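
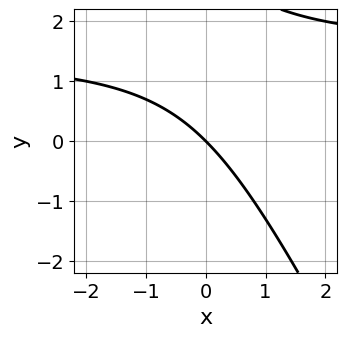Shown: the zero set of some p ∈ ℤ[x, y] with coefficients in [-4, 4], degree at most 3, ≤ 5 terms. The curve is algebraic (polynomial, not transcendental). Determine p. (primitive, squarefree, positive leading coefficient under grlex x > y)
deg p = 2.
From the visible intercepts: it crosses the x-axis at the gridline x = 0; it meets the y-axis at y = 0 (among the integer gridlines).
Fitting integer coefficients to these (and the overall shape) gives p.

2*x*y + y^2 - 3*x - 3*y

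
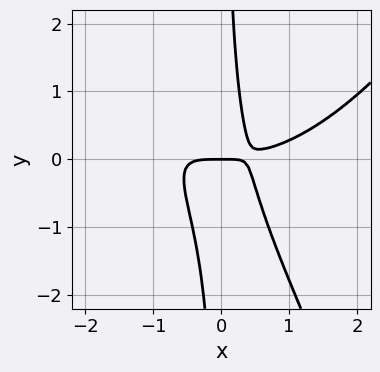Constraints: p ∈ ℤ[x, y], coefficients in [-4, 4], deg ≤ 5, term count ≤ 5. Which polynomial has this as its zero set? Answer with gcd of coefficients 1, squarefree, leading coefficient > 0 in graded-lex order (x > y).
x^4 - 3*x^2*y - 2*x*y^2 - x*y + y

First, the degree is 4 — the shape is more complex than any degree-3 curve.
Then, observable constraints: it meets the y-axis at y = 0 (among the integer gridlines); it meets the x-axis at x = 0 (among the integer gridlines).
Finally, together with the visible shape, these determine p as stated.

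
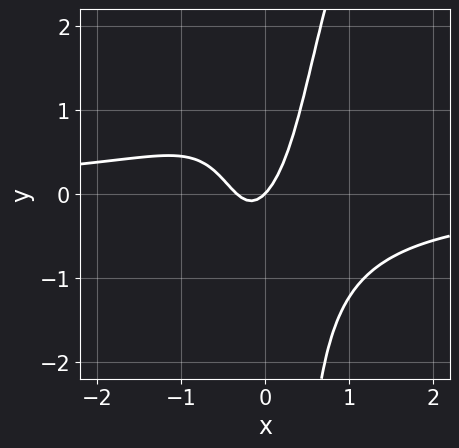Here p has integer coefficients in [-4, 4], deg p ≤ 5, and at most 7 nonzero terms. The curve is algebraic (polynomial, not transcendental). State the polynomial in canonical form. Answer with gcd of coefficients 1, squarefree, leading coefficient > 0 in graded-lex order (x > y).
3*x^3*y - x^2*y^2 + 3*x^2 + x - y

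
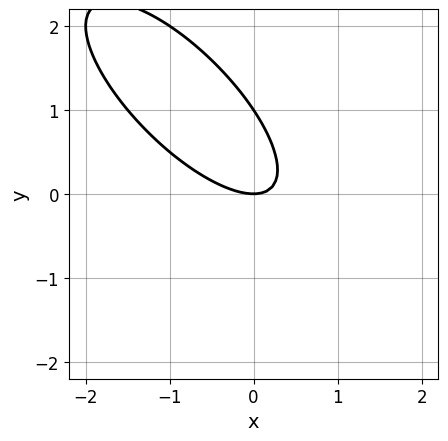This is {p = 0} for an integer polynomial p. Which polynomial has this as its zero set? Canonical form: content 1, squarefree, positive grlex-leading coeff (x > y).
2*x^2 + 3*x*y + 2*y^2 - 2*y

The degree is 2 — a generic line meets the curve in up to 2 points.
From the visible intercepts: the y-axis gridline crossings are at y ∈ {0, 1}; it meets the x-axis at x = 0 (among the integer gridlines).
Fitting integer coefficients to these (and the overall shape) gives p.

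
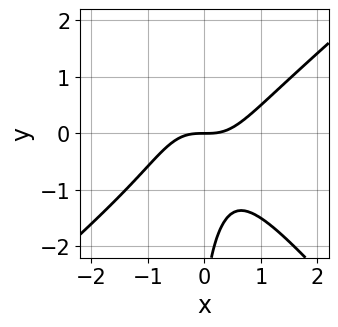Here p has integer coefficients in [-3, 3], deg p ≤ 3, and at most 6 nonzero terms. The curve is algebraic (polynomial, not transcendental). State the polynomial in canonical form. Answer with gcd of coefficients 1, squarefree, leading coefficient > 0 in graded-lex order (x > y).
3*x^3 - x^2*y - 3*x*y^2 - y^2 - 3*y

1. Degree: the shape is more complex than any degree-2 curve, so deg p = 3.
2. Against the integer gridlines: one y-axis crossing is at y = 0; one x-axis crossing is at x = 0.
3. Solving for integer coefficients yields p as stated.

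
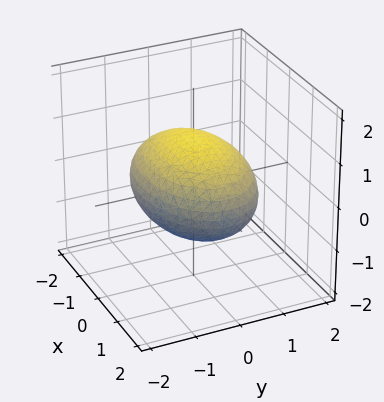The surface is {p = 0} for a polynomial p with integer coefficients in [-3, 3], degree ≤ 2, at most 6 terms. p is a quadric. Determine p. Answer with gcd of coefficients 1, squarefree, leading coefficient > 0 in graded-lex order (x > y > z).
x^2 + 2*y^2 + 3*z^2 - 3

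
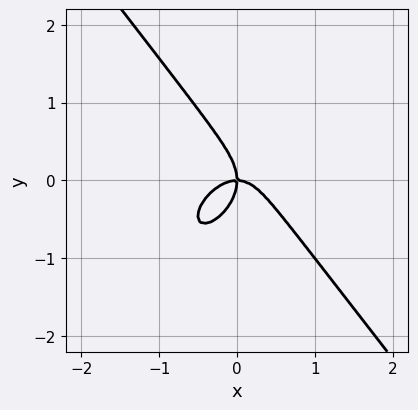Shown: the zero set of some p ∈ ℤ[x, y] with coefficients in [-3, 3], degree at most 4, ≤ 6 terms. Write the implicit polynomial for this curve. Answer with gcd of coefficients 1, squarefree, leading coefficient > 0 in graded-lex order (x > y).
3*x^3 - x^2*y + 2*y^3 + 2*x*y

(a) The degree is 3 — a generic line meets the curve in up to 3 points.
(b) From the axis intercepts and sections: it meets the y-axis at y = 0 (among the integer gridlines); it meets the x-axis at x = 0 (among the integer gridlines).
(c) Fitting integer coefficients to these (and the overall shape) gives p.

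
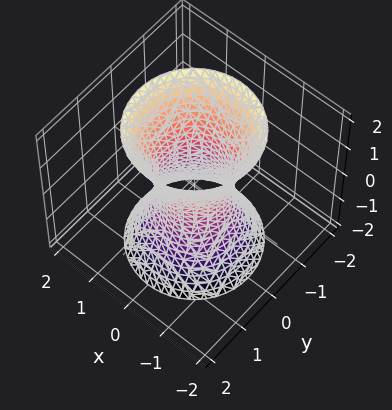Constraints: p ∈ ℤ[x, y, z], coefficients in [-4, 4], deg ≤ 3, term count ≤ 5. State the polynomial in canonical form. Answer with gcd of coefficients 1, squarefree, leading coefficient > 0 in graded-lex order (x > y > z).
3*x^2 + 3*y^2 - z^2 - 2

Degree: the shape is more complex than any degree-1 surface, so deg p = 2.
Symmetry: every cross-section ⟂ z is a circle, so x, y appear only via x² + y².
Reading off the gridlines: a circular section at z = -2 has radius between 1 and 2; the surface avoids every integer z-axis point in the box.
Solving for integer coefficients yields p as stated.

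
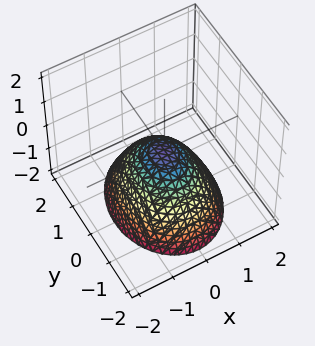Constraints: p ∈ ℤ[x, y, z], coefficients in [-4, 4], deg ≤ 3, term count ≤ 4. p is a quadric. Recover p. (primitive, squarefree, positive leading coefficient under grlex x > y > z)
(a) deg p = 2. A single bowl opening along one axis; a quadric.
(b) Symmetries: it's symmetric under y → −y, forcing even powers of y; it's symmetric under x → −x, forcing even powers of x.
(c) From the axis intercepts and sections: it meets the y-axis at y = 0 (among the integer gridlines); one x-axis crossing is at x = 0; one z-axis crossing is at z = 0.
(d) Putting this together gives p.

3*x^2 + 2*y^2 + 3*z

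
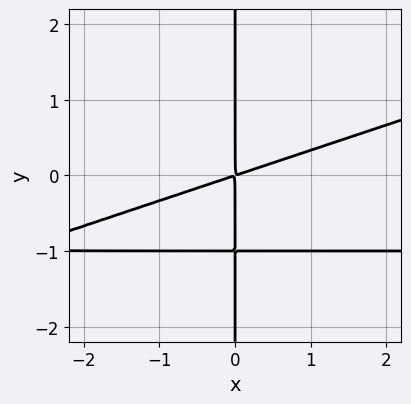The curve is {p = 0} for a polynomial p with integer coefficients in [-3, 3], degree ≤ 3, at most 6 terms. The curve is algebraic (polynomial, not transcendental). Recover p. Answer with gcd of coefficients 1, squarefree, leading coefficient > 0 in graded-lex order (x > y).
x^2*y - 3*x*y^2 + x^2 - 3*x*y

1. The degree is 3 — a generic line meets the curve in up to 3 points.
2. Checking where it meets the axes: the visible y-axis segment lies entirely on the curve.
3. These observations pin down the coefficients.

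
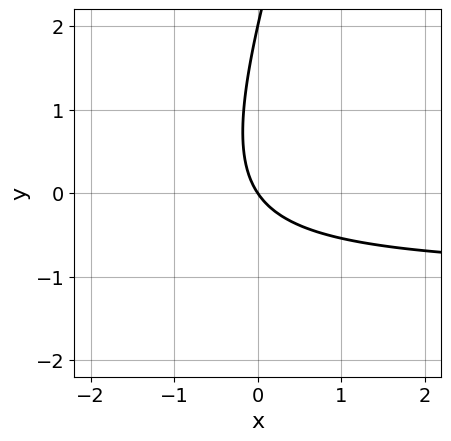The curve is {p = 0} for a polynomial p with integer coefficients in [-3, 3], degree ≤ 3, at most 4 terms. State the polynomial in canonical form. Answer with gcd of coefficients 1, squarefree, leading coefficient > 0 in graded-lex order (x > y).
3*x*y - y^2 + 3*x + 2*y

deg p = 2.
Checking where it meets the axes: among the integer gridlines, it crosses the y-axis at y ∈ {0, 2}; one x-axis crossing is at x = 0.
These observations pin down the coefficients.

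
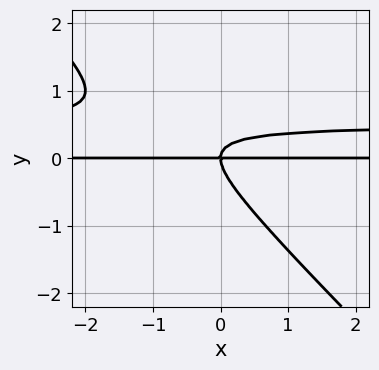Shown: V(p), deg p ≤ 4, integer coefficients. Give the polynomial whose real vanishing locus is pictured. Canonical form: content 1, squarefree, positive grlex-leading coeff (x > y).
2*x*y^2 + 2*y^3 - x*y

The degree is 3 — no degree-2 curve has this shape.
From the axis intercepts and sections: the visible x-axis segment lies entirely on the curve; it crosses the y-axis at the gridline y = 0.
These observations pin down the coefficients.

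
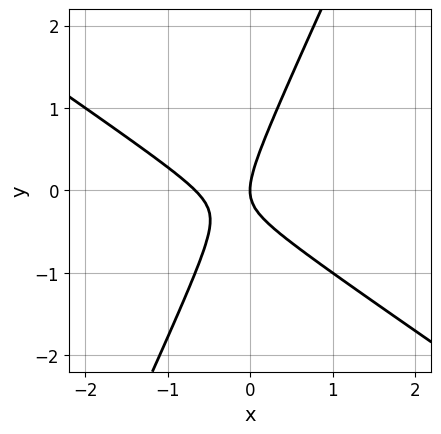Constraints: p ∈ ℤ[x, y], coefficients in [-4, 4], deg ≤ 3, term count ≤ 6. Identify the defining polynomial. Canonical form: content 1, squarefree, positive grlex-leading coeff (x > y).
3*x^2 + 3*x*y - 2*y^2 + 2*x

1. The degree is 2 — no degree-1 curve has this shape.
2. Observable constraints: one x-axis crossing is at x = 0; it crosses the y-axis at the gridline y = 0.
3. Assembling these constraints gives the stated polynomial.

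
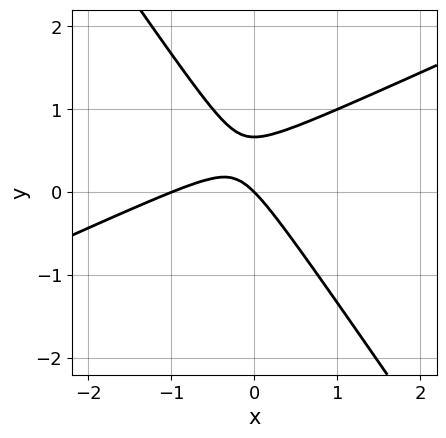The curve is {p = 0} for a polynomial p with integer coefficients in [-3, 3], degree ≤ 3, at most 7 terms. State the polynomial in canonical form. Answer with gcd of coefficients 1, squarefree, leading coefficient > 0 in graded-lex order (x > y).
2*x^2 - 3*x*y - 3*y^2 + 2*x + 2*y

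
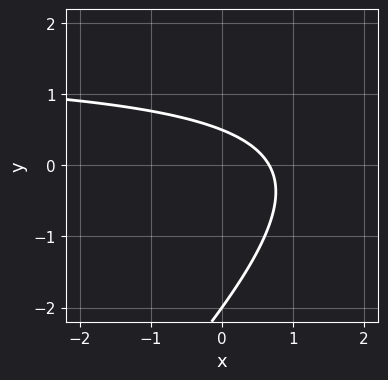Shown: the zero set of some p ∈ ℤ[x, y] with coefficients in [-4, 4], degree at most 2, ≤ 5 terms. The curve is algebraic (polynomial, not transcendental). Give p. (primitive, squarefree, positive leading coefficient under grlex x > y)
2*x*y - 2*y^2 - 3*x - 3*y + 2

(a) Degree: a generic line meets the curve in up to 2 points, so deg p = 2.
(b) Checking where it meets the axes: it meets the y-axis at y = -2 (among the integer gridlines).
(c) Together with the visible shape, these determine p as stated.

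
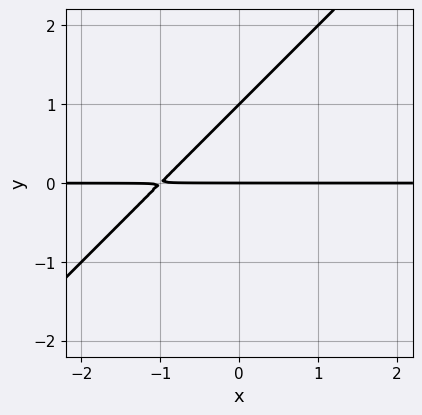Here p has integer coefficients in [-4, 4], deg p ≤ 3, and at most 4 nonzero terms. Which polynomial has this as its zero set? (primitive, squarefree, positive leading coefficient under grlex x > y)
(a) Degree: the shape is more complex than any degree-1 curve, so deg p = 2.
(b) Observable constraints: every point of the x-axis in the box is on the curve; the y-axis gridline crossings are at y ∈ {0, 1}.
(c) Assembling these constraints gives the stated polynomial.

x*y - y^2 + y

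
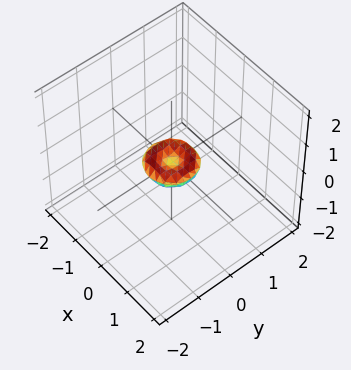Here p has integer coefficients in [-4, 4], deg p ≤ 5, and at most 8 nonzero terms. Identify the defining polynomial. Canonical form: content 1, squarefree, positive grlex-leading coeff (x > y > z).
deg p = 4. No degree-3 surface has this shape.
Symmetries: the z-axis is an axis of rotation, so x and y enter only as x² + y².
Against the integer gridlines: it crosses the x-axis at the gridline x = 0; it meets the y-axis at y = 0 (among the integer gridlines); a circular section at z = 0 has radius between 0 and 1; it meets the z-axis at z = 0 (among the integer gridlines).
Together with the visible shape, these determine p as stated.

2*x^4 + 4*x^2*y^2 + 2*y^4 - x^2 - y^2 + 3*z^2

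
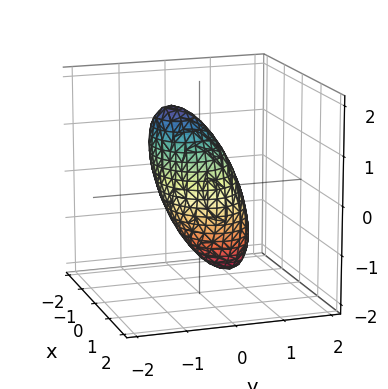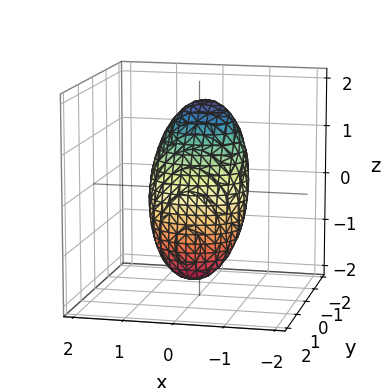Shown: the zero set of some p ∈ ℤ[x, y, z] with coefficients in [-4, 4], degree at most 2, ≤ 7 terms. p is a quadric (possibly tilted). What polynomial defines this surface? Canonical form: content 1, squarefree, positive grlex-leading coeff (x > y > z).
(a) deg p = 2. A generic line meets the surface in up to 2 points.
(b) Reading off the gridlines: among the integer gridlines, it crosses the x-axis at x ∈ {-1, 1}.
(c) Solving for integer coefficients yields p as stated.

2*x^2 + 3*y^2 + 2*y*z + z^2 - 2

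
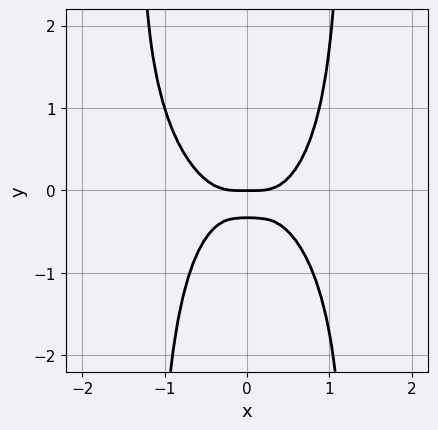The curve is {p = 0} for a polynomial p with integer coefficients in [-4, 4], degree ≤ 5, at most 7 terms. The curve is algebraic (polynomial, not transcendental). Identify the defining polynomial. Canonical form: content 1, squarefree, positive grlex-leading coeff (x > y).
1. Degree: a generic line meets the curve in up to 4 points, so deg p = 4.
2. Against the integer gridlines: it meets the x-axis at x = 0 (among the integer gridlines); it meets the y-axis at y = 0 (among the integer gridlines).
3. These observations pin down the coefficients.

3*x^4 + x^3*y + 2*x^2*y^2 - 3*y^2 - y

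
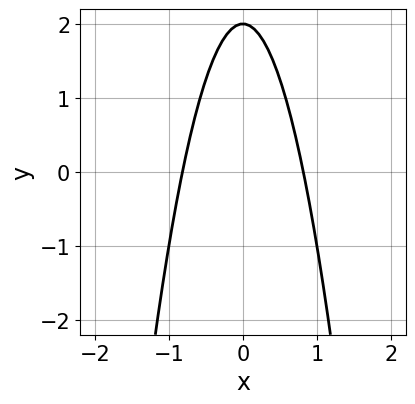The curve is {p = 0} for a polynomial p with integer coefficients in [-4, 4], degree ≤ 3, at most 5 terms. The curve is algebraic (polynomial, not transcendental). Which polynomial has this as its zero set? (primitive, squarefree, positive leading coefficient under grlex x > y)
1. The degree is 2 — no degree-1 curve has this shape.
2. Symmetries: the x ↦ −x reflection is a symmetry, so x appears only in even powers.
3. Observable constraints: it crosses the y-axis at the gridline y = 2.
4. Putting this together gives p.

3*x^2 + y - 2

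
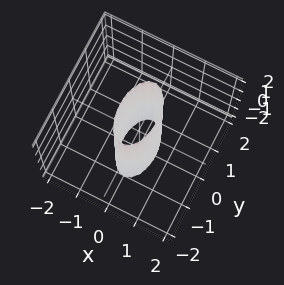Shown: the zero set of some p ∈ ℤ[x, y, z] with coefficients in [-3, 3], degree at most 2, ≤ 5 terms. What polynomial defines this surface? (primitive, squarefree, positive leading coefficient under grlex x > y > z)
3*x^2 + y^2 - 1

First, the degree is 2 — constant cross-section along one axis; a quadric.
Then, symmetries: it's symmetric under x → −x, forcing even powers of x; it's symmetric under y → −y, forcing even powers of y; the z ↦ −z reflection is a symmetry, so z appears only in even powers.
Then, checking where it meets the axes: no z-intercept at any integer in the box; the y-axis gridline crossings are at y ∈ {-1, 1}.
Finally, putting this together gives p.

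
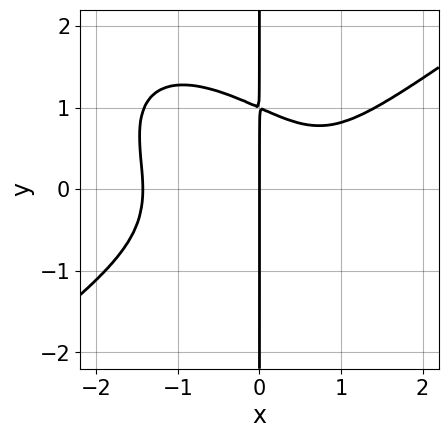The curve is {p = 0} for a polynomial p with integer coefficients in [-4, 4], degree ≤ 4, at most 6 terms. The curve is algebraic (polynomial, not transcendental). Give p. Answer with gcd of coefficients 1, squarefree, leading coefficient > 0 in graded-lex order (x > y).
2*x^4 - 2*x^2*y^2 - 3*x*y^3 - 2*x^2 + 3*x

deg p = 4. The shape is more complex than any degree-3 curve.
From the axis intercepts and sections: it meets the x-axis at x = 0 (among the integer gridlines); the visible y-axis segment lies entirely on the curve.
Solving for integer coefficients yields p as stated.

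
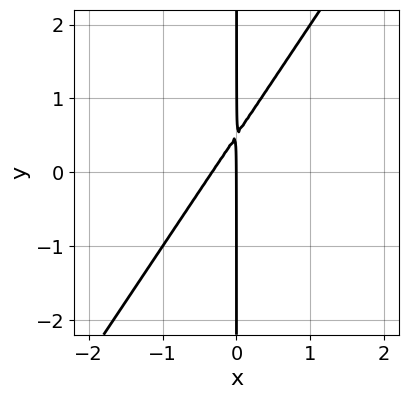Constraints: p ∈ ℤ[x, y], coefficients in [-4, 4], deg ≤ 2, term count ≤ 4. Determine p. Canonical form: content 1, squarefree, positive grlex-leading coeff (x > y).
(a) Degree: no degree-1 curve has this shape, so deg p = 2.
(b) Reading off the gridlines: one x-axis crossing is at x = 0; every point of the y-axis in the box is on the curve.
(c) Putting this together gives p.

3*x^2 - 2*x*y + x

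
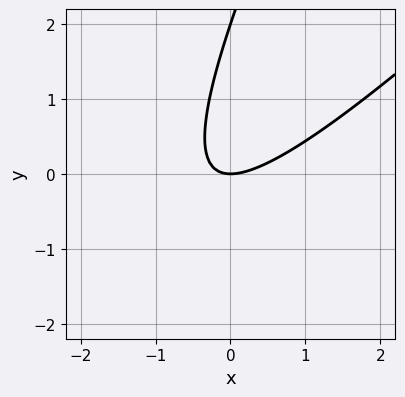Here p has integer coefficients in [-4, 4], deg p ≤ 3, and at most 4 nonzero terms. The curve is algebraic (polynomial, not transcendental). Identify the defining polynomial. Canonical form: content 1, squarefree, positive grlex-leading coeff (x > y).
2*x^2 - 3*x*y + y^2 - 2*y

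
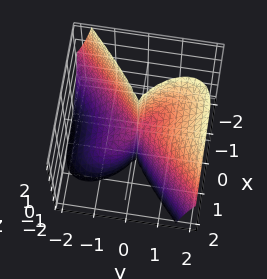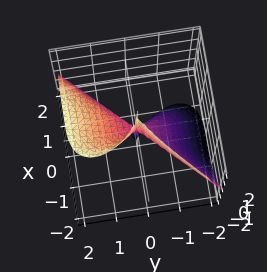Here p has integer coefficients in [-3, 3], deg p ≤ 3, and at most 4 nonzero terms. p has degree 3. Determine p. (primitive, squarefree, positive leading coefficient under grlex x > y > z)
x^3 - y^3 + y^2*z

(a) The degree is 3 — the shape is more complex than any degree-2 surface.
(b) From the axis intercepts and sections: every point of the z-axis in the box is on the surface; it crosses the x-axis at the gridline x = 0; it crosses the y-axis at the gridline y = 0.
(c) Together with the visible shape, these determine p as stated.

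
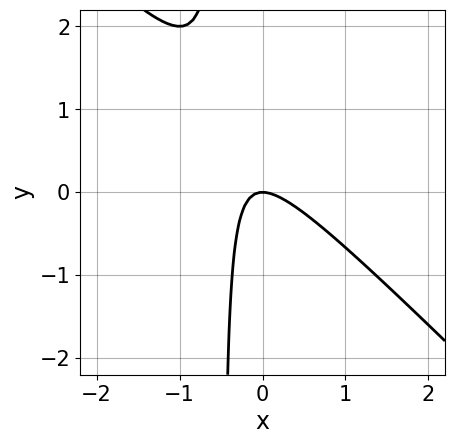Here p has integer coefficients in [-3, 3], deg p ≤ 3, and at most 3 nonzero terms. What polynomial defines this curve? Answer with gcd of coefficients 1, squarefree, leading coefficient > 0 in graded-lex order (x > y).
2*x^2 + 2*x*y + y

1. The degree is 2 — no degree-1 curve has this shape.
2. From the visible intercepts: one y-axis crossing is at y = 0; it meets the x-axis at x = 0 (among the integer gridlines).
3. Assembling these constraints gives the stated polynomial.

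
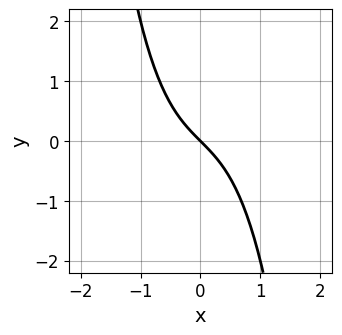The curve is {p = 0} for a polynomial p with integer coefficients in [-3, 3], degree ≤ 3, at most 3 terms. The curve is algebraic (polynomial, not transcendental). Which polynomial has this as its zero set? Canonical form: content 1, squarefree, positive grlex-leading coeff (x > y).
1. deg p = 3.
2. From the axis intercepts and sections: one y-axis crossing is at y = 0; it meets the x-axis at x = 0 (among the integer gridlines).
3. The integer polynomial consistent with all of this is the stated p.

x^3 + x + y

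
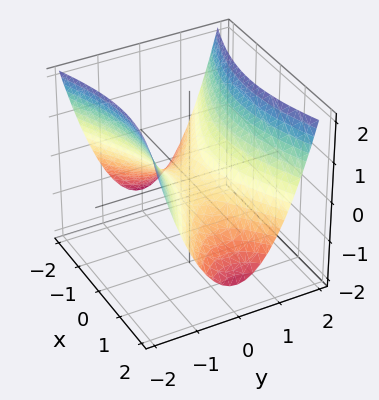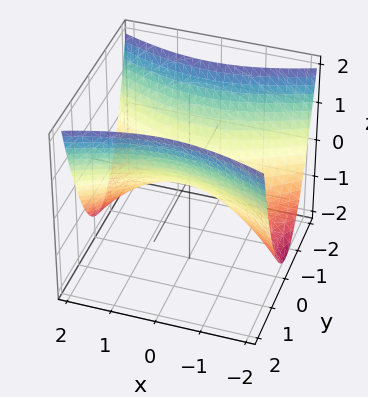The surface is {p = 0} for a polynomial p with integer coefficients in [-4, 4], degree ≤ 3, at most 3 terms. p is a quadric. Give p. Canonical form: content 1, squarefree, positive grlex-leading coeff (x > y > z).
x^2 - 3*y^2 + 3*z

Degree: a hyperbolic paraboloid; a quadric, so deg p = 2.
Symmetries: it's symmetric under x → −x, forcing even powers of x; the y ↦ −y reflection is a symmetry, so y appears only in even powers.
Against the integer gridlines: one y-axis crossing is at y = 0; it meets the z-axis at z = 0 (among the integer gridlines); it crosses the x-axis at the gridline x = 0.
These observations pin down the coefficients.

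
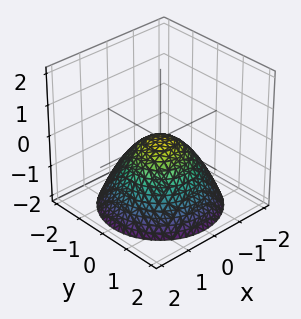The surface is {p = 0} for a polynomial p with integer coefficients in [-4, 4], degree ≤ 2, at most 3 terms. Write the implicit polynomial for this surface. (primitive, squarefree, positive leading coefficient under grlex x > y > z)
1. Degree: a paraboloid; a quadric, so deg p = 2.
2. Symmetries: the surface is invariant under rotation about z: p = q(x² + y², z).
3. Observable constraints: it meets the z-axis at z = 0 (among the integer gridlines); it crosses the y-axis at the gridline y = 0; it crosses the x-axis at the gridline x = 0.
4. Putting this together gives p.

2*x^2 + 2*y^2 + 3*z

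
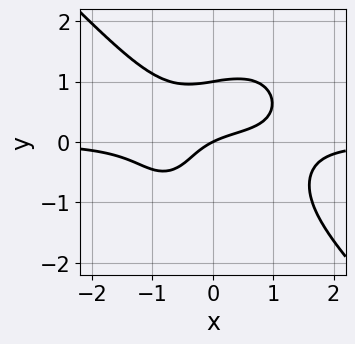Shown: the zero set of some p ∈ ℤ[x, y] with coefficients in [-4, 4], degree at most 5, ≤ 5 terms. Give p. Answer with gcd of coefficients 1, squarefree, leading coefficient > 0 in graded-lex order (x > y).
2*x^3*y + 2*y^4 - 2*x*y + x - 2*y

(a) The degree is 4 — no degree-3 curve has this shape.
(b) From the axis intercepts and sections: among the integer gridlines, it crosses the y-axis at y ∈ {0, 1}; one x-axis crossing is at x = 0.
(c) Solving for integer coefficients yields p as stated.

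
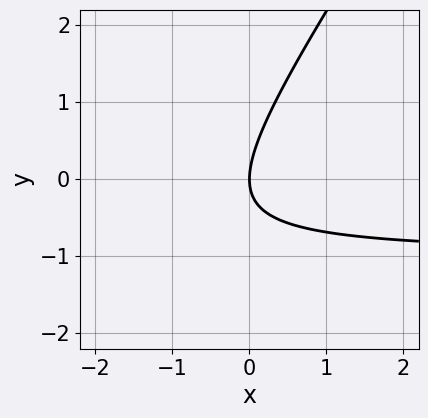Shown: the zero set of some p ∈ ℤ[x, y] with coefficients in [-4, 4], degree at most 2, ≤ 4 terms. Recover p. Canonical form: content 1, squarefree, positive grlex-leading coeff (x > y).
3*x*y - 2*y^2 + 3*x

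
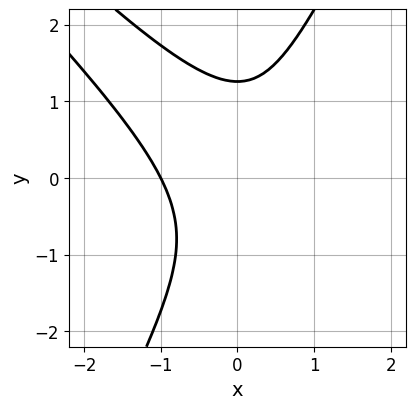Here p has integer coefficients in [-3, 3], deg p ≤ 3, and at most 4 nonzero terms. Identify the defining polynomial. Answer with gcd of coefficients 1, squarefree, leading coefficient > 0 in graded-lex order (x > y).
(a) The degree is 3 — the shape is more complex than any degree-2 curve.
(b) Against the integer gridlines: it crosses the x-axis at the gridline x = -1.
(c) These observations pin down the coefficients.

2*x^3 + 3*x^2*y - y^3 + 2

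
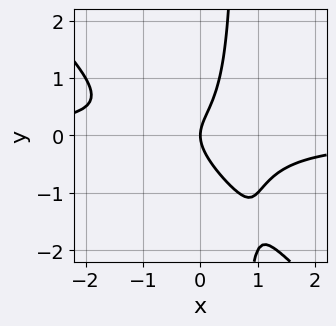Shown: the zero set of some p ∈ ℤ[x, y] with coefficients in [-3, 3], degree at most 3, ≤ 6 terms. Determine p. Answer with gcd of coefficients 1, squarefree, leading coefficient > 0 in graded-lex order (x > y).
(a) Degree: the shape is more complex than any degree-2 curve, so deg p = 3.
(b) From the axis intercepts and sections: one x-axis crossing is at x = 0; one y-axis crossing is at y = 0.
(c) Putting this together gives p.

3*x^2*y + 3*x*y^2 - 2*y^2 + 2*x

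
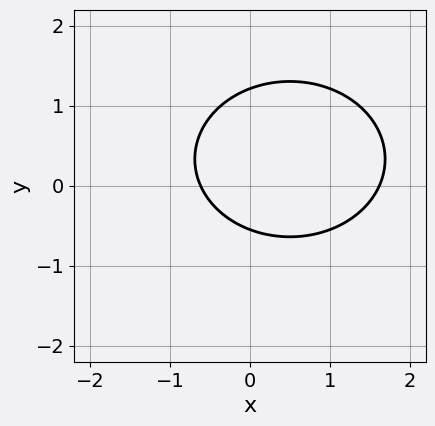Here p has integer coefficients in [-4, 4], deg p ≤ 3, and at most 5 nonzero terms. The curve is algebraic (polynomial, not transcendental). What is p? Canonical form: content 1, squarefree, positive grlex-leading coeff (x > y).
(a) The degree is 2 — no degree-1 curve has this shape.
(b) The integer polynomial consistent with all of this is the stated p.

2*x^2 + 3*y^2 - 2*x - 2*y - 2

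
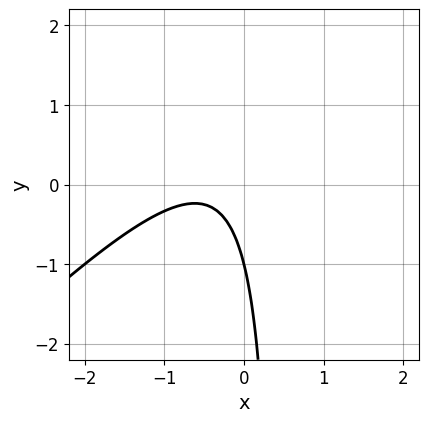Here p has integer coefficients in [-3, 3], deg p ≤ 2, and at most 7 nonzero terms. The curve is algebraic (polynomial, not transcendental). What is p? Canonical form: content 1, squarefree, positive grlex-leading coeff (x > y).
Degree: the shape is more complex than any degree-1 curve, so deg p = 2.
From the axis intercepts and sections: one y-axis crossing is at y = -1; no x-intercept at any integer in the box.
Fitting integer coefficients to these (and the overall shape) gives p.

2*x^2 - 2*x*y + 2*x + y + 1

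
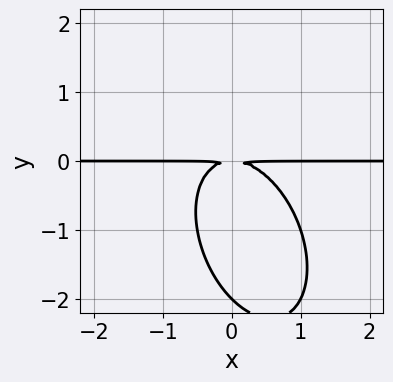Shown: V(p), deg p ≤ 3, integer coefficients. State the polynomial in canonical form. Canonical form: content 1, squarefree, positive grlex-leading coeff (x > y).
2*x^2*y + x*y^2 + y^3 + 2*y^2

(a) The degree is 3 — a generic line meets the curve in up to 3 points.
(b) Checking where it meets the axes: the visible x-axis segment lies entirely on the curve; one y-axis crossing is at y = -2.
(c) Solving for integer coefficients yields p as stated.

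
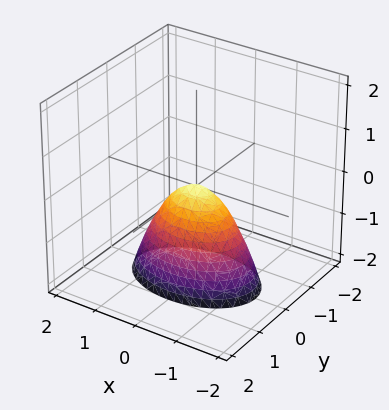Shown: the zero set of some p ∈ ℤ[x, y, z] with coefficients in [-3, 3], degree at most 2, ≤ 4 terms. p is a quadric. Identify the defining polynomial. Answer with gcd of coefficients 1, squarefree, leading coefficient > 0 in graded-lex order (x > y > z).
(a) Degree: a paraboloid; a quadric, so deg p = 2.
(b) Symmetries: the y ↦ −y reflection is a symmetry, so y appears only in even powers; the x ↦ −x reflection is a symmetry, so x appears only in even powers.
(c) From the axis intercepts and sections: one x-axis crossing is at x = 0; it meets the y-axis at y = 0 (among the integer gridlines); it crosses the z-axis at the gridline z = 0.
(d) These observations pin down the coefficients.

x^2 + 2*y^2 + z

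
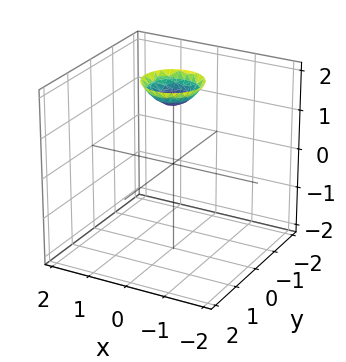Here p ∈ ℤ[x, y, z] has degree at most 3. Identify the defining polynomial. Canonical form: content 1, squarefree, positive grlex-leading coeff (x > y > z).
1. deg p = 2. A generic line meets the surface in up to 2 points.
2. By symmetry, the surface is invariant under rotation about z: p = q(x² + y², z).
3. From the axis intercepts and sections: it misses every integer gridline on the x-axis; no y-intercept at any integer in the box; a circular section at z = 2 has radius between 0 and 1.
4. Assembling these constraints gives the stated polynomial.

2*x^2 + 2*y^2 - 2*z + 3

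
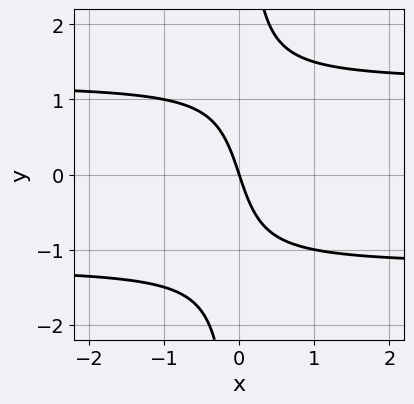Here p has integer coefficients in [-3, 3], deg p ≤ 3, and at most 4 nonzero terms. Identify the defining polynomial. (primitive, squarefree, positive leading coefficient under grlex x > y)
2*x*y^2 - 3*x - y

First, degree: the shape is more complex than any degree-2 curve, so deg p = 3.
Next, observable constraints: one x-axis crossing is at x = 0; one y-axis crossing is at y = 0.
Finally, these observations pin down the coefficients.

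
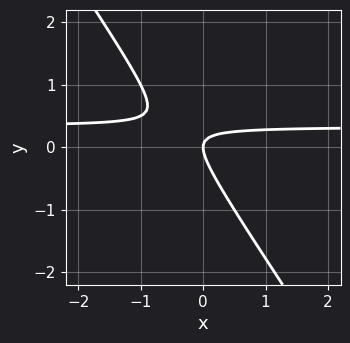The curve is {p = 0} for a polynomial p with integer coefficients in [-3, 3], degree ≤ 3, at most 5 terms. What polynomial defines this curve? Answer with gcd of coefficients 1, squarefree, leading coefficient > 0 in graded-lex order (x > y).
3*x*y + 2*y^2 - x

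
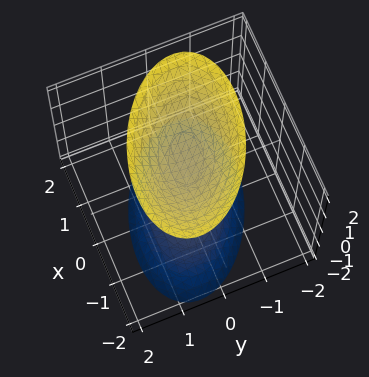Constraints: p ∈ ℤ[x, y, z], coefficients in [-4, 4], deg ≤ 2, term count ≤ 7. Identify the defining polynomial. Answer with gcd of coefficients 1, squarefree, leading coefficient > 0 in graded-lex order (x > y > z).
x^2 + x*y + 2*y^2 - z^2 + 1

1. I count 2 distinct pieces. Treating them together as one polynomial.
2. Degree: a generic line meets the surface in up to 2 points, so deg p = 2.
3. Reading off the gridlines: it misses every integer gridline on the x-axis; no y-intercept at any integer in the box; the z-axis gridline crossings are at z ∈ {-1, 1}.
4. These observations pin down the coefficients.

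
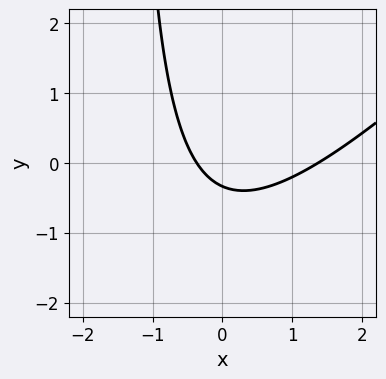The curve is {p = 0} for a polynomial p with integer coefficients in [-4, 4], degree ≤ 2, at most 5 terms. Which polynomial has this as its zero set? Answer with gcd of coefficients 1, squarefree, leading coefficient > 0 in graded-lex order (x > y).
(a) The degree is 2 — the shape is more complex than any degree-1 curve.
(b) Solving for integer coefficients yields p as stated.

2*x^2 - 2*x*y - 2*x - 3*y - 1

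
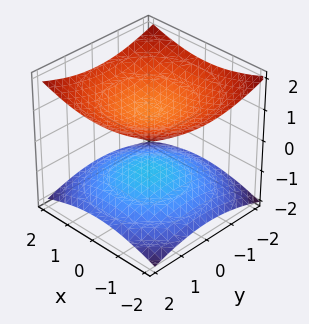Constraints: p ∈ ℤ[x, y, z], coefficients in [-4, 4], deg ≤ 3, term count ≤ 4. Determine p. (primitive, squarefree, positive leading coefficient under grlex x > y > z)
(a) The picture has 2 separate pieces. They look like related sheets of one shape, so recover p as a whole.
(b) Degree: two sheets facing apart; a quadric, so deg p = 2.
(c) Symmetries: the z ↦ −z reflection is a symmetry, so z appears only in even powers; every cross-section ⟂ z is a circle, so x, y appear only via x² + y².
(d) From the axis intercepts and sections: among the integer gridlines, it crosses the z-axis at z ∈ {-1, 1}; it misses every integer gridline on the x-axis; no y-intercept at any integer in the box.
(e) Matching integer coefficients to the picture gives p.

x^2 + y^2 - 3*z^2 + 3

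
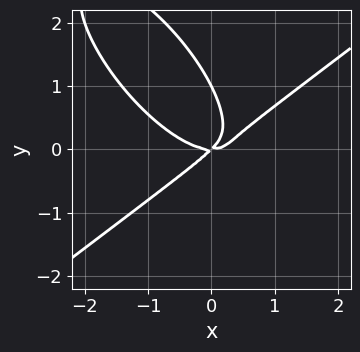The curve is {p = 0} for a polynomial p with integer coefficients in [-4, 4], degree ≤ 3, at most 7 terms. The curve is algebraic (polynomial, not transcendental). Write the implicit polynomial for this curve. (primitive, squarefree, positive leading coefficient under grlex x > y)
deg p = 3.
Against the integer gridlines: it crosses the x-axis at the gridline x = 0; the y-axis gridline crossings are at y ∈ {0, 1}.
Assembling these constraints gives the stated polynomial.

x^3 - x*y^2 - y^3 - x*y + y^2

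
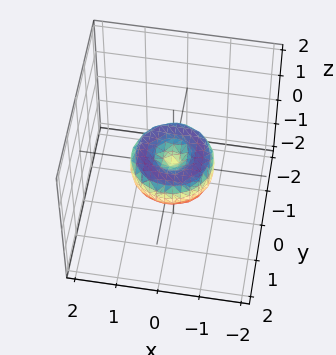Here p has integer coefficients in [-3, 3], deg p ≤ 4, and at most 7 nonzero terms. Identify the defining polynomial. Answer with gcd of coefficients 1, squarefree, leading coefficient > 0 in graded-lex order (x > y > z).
(a) deg p = 4. No degree-3 surface has this shape.
(b) Symmetries: the surface is invariant under rotation about z: p = q(x² + y², z).
(c) Reading off the gridlines: the x-axis gridline crossings are at x ∈ {-1, 0, 1}; among the integer gridlines, it crosses the y-axis at y ∈ {-1, 0, 1}; a circular section at z = 0 has radius exactly 1.
(d) Fitting integer coefficients to these (and the overall shape) gives p.

x^4 + 2*x^2*y^2 + y^4 - x^2 - y^2 + z^2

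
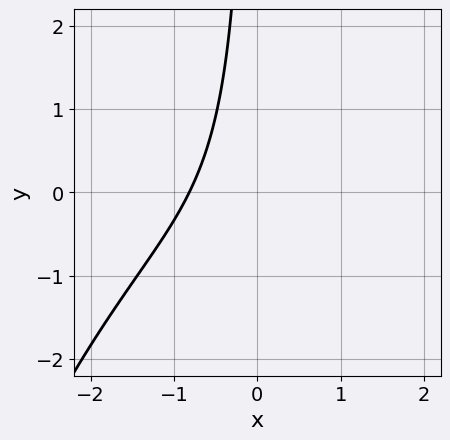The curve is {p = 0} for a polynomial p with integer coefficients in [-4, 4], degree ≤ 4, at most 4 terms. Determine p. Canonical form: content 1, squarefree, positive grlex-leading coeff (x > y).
x^3 + 3*x*y + 3*x + 3

First, deg p = 3.
Then, checking where it meets the axes: no y-intercept at any integer in the box.
Finally, the integer polynomial consistent with all of this is the stated p.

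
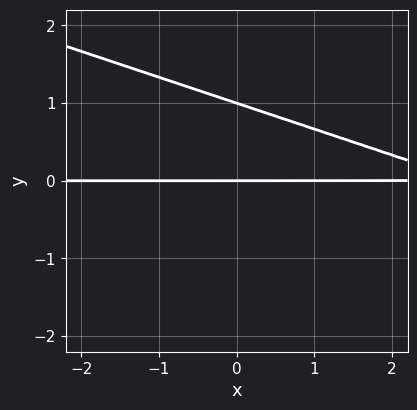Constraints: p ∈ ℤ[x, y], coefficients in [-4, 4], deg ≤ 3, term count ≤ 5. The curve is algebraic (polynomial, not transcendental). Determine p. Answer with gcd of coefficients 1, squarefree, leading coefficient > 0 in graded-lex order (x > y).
x*y + 3*y^2 - 3*y

1. The degree is 2 — no degree-1 curve has this shape.
2. Checking where it meets the axes: the visible x-axis segment lies entirely on the curve; among the integer gridlines, it crosses the y-axis at y ∈ {0, 1}.
3. Assembling these constraints gives the stated polynomial.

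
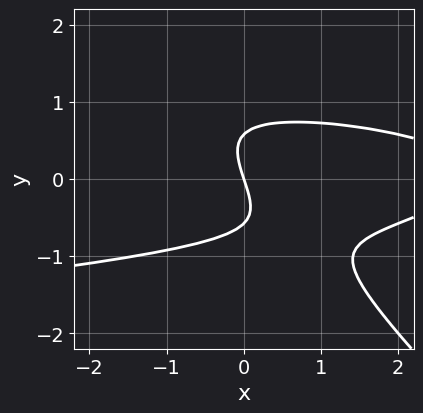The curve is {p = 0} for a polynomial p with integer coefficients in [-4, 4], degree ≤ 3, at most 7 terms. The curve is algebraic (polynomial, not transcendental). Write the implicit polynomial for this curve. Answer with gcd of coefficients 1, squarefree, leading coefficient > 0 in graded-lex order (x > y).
1. The degree is 3 — no degree-2 curve has this shape.
2. Against the integer gridlines: it meets the y-axis at y = 0 (among the integer gridlines); one x-axis crossing is at x = 0.
3. Together with the visible shape, these determine p as stated.

3*x*y^2 + 3*y^3 + x^2 - 3*x - y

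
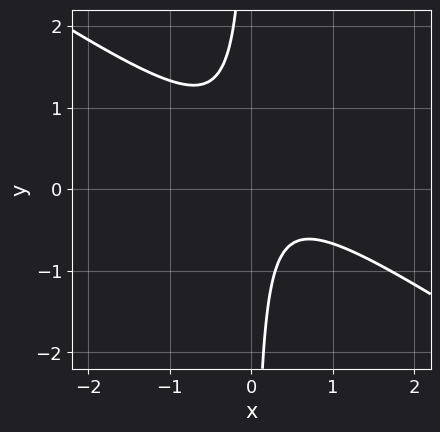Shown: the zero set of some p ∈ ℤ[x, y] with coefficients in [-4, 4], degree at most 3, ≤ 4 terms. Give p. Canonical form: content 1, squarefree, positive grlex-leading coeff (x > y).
First, degree: a generic line meets the curve in up to 2 points, so deg p = 2.
Then, checking where it meets the axes: it misses every integer gridline on the x-axis; it misses every integer gridline on the y-axis.
Finally, matching integer coefficients to the picture gives p.

2*x^2 + 3*x*y - x + 1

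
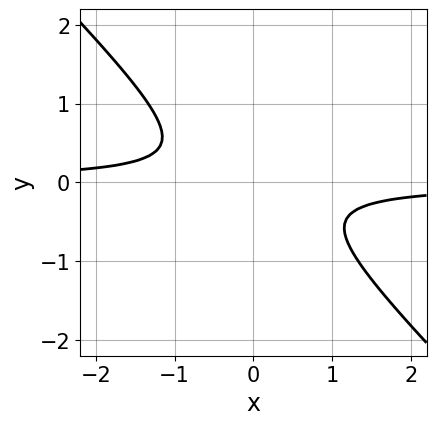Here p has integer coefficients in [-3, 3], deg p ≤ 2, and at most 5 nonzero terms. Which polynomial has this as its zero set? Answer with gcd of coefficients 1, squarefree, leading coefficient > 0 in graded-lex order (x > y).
3*x*y + 3*y^2 + 1

First, deg p = 2.
Then, checking where it meets the axes: it misses every integer gridline on the x-axis; the curve avoids every integer y-axis point in the box.
Finally, solving for integer coefficients yields p as stated.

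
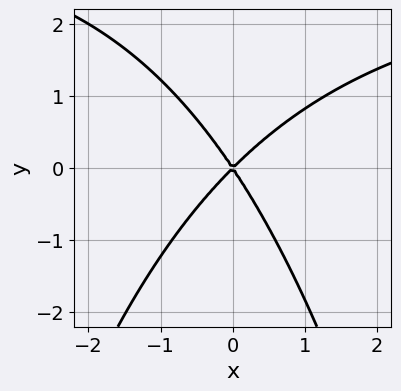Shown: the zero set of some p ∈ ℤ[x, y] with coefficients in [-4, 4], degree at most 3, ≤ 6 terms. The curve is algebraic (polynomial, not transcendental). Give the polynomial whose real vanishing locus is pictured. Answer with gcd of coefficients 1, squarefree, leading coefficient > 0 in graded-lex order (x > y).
First, the degree is 3 — no degree-2 curve has this shape.
Next, from the visible intercepts: one x-axis crossing is at x = 0; one y-axis crossing is at y = 0.
Finally, the integer polynomial consistent with all of this is the stated p.

x^2*y - 3*x^2 + x*y + 2*y^2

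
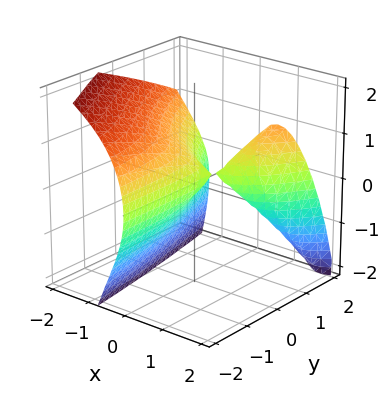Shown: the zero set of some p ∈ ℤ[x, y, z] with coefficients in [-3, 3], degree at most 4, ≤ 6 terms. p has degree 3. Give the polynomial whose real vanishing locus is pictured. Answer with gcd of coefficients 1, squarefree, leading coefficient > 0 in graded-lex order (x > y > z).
2*x^3 + 2*x^2*z - 3*x*y + 2*z^2 + 2*x

The picture has 2 separate pieces.
deg p = 3.
Observable constraints: it crosses the x-axis at the gridline x = 0; the visible y-axis segment lies entirely on the surface; one z-axis crossing is at z = 0.
Fitting integer coefficients to these (and the overall shape) gives p.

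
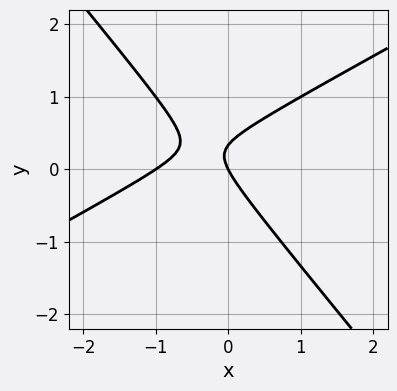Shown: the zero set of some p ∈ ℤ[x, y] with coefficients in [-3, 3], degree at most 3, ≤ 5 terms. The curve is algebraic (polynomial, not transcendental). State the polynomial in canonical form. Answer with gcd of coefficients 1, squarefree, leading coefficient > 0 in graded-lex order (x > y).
The degree is 2 — a generic line meets the curve in up to 2 points.
From the visible intercepts: it meets the y-axis at y = 0 (among the integer gridlines); the x-axis gridline crossings are at x ∈ {-1, 0}.
Fitting integer coefficients to these (and the overall shape) gives p.

2*x^2 - 2*x*y - 3*y^2 + 2*x + y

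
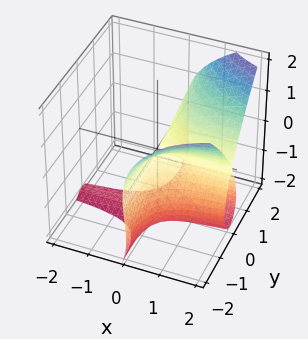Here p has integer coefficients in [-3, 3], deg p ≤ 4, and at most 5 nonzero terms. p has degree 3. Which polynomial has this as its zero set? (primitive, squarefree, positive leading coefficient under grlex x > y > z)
First, degree: no degree-2 surface has this shape, so deg p = 3.
Next, checking where it meets the axes: the visible x-axis segment lies entirely on the surface; the visible y-axis segment lies entirely on the surface; it crosses the z-axis at the gridline z = -2.
Finally, assembling these constraints gives the stated polynomial.

3*x*y^2 - z^3 - 2*z^2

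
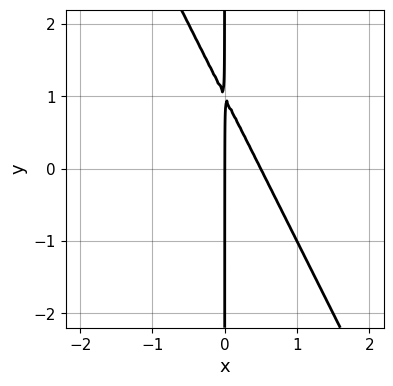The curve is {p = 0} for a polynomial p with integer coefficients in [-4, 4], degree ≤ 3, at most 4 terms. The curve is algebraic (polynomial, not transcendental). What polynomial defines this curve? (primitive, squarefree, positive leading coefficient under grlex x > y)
(a) Degree: a generic line meets the curve in up to 2 points, so deg p = 2.
(b) Checking where it meets the axes: one x-axis crossing is at x = 0; the visible y-axis segment lies entirely on the curve.
(c) Putting this together gives p.

2*x^2 + x*y - x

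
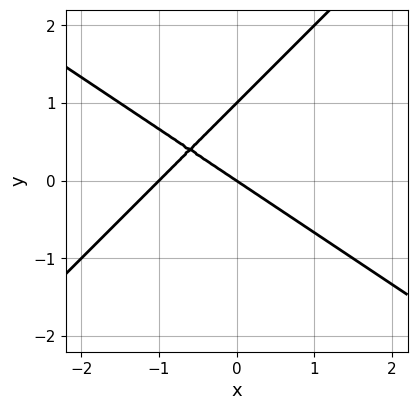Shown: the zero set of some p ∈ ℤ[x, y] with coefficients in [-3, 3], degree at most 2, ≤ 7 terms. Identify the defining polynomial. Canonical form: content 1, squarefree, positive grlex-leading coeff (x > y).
1. Degree: the shape is more complex than any degree-1 curve, so deg p = 2.
2. Observable constraints: among the integer gridlines, it crosses the x-axis at x ∈ {-1, 0}; the y-axis gridline crossings are at y ∈ {0, 1}.
3. Together with the visible shape, these determine p as stated.

2*x^2 + x*y - 3*y^2 + 2*x + 3*y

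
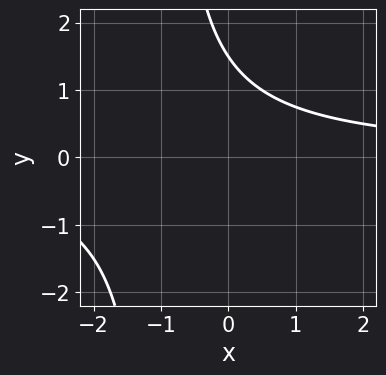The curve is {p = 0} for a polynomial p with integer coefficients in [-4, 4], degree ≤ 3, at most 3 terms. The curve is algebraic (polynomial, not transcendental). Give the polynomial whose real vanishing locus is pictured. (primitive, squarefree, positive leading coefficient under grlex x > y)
First, degree: no degree-1 curve has this shape, so deg p = 2.
Then, from the visible intercepts: the curve avoids every integer x-axis point in the box.
Finally, the integer polynomial consistent with all of this is the stated p.

2*x*y + 2*y - 3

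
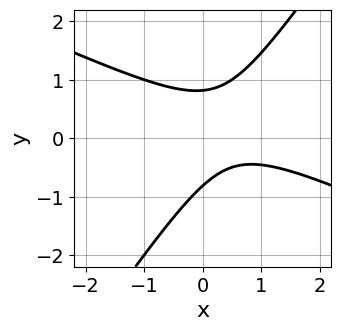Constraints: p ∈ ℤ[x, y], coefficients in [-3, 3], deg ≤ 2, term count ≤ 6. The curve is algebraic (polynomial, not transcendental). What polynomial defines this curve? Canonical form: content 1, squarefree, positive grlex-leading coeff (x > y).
2*x^2 + 3*x*y - 3*y^2 - 2*x + 2

First, degree: the shape is more complex than any degree-1 curve, so deg p = 2.
Next, observable constraints: no x-intercept at any integer in the box.
Finally, these observations pin down the coefficients.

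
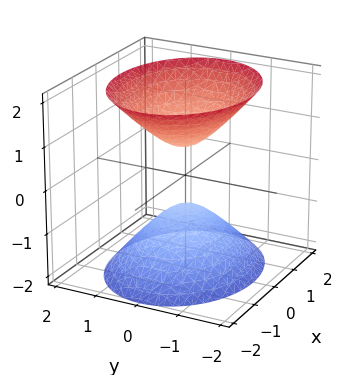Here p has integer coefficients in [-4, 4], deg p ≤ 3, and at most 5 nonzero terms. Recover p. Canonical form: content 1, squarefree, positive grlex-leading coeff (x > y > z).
2*x^2 + 3*y^2 - 2*z^2 + 1

First, I count 2 distinct pieces.
Then, deg p = 2.
Next, symmetries: it's symmetric under y → −y, forcing even powers of y; the z ↦ −z reflection is a symmetry, so z appears only in even powers; the x ↦ −x reflection is a symmetry, so x appears only in even powers.
Then, against the integer gridlines: it misses every integer gridline on the x-axis; it misses every integer gridline on the y-axis.
Finally, together with the visible shape, these determine p as stated.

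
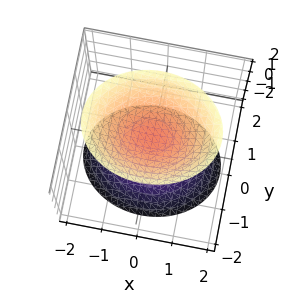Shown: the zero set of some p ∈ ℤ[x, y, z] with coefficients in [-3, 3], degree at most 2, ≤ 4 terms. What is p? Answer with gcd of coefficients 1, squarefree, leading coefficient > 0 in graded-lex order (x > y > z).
I count 2 distinct pieces. Treating them together as one polynomial.
deg p = 2. Two sheets facing apart; a quadric.
Symmetries: mirror symmetry y ↦ −y ⇒ only even powers of y; mirror symmetry z ↦ −z ⇒ only even powers of z; mirror symmetry x ↦ −x ⇒ only even powers of x.
Checking where it meets the axes: the surface avoids every integer x-axis point in the box; the z-axis gridline crossings are at z ∈ {-1, 1}; the surface avoids every integer y-axis point in the box.
The integer polynomial consistent with all of this is the stated p.

2*x^2 + 3*y^2 - 2*z^2 + 2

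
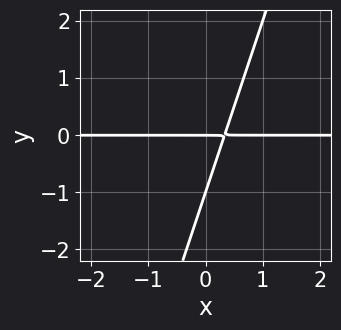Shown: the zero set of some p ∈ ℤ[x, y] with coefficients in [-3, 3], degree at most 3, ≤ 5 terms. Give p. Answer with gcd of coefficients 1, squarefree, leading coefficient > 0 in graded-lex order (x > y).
3*x*y - y^2 - y

The degree is 2 — a generic line meets the curve in up to 2 points.
Checking where it meets the axes: the visible x-axis segment lies entirely on the curve; the y-axis gridline crossings are at y ∈ {-1, 0}.
Putting this together gives p.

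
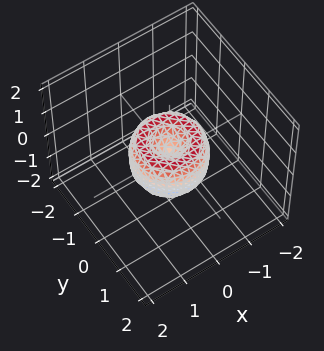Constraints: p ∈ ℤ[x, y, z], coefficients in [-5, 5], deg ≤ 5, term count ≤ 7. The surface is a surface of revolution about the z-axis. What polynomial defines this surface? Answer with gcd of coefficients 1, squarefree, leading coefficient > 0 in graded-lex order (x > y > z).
(a) The degree is 4 — the shape is more complex than any degree-3 surface.
(b) Symmetries: the z-axis is an axis of rotation, so x and y enter only as x² + y².
(c) Reading off the gridlines: among the integer gridlines, it crosses the x-axis at x ∈ {-1, 0, 1}; the y-axis gridline crossings are at y ∈ {-1, 0, 1}; it crosses the z-axis at the gridline z = 0; a circular section at z = 0 has radius exactly 1.
(d) The integer polynomial consistent with all of this is the stated p.

2*x^4 + 4*x^2*y^2 + 2*y^4 - 2*x^2 - 2*y^2 + z^2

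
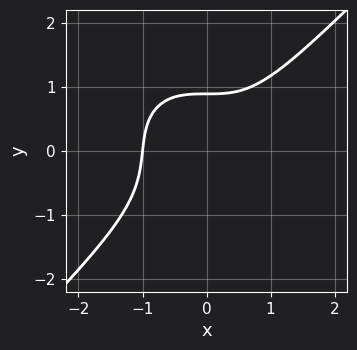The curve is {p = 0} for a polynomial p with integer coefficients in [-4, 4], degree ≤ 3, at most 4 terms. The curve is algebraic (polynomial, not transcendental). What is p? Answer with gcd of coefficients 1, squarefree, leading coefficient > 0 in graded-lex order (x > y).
3*x^3 - 3*y^3 - y + 3

1. deg p = 3.
2. Against the integer gridlines: it meets the x-axis at x = -1 (among the integer gridlines).
3. Solving for integer coefficients yields p as stated.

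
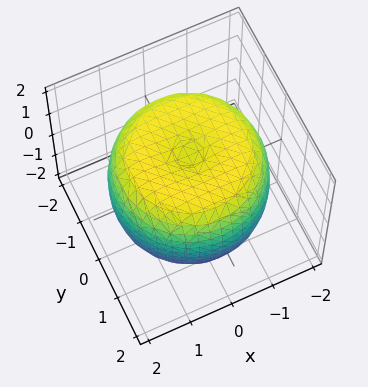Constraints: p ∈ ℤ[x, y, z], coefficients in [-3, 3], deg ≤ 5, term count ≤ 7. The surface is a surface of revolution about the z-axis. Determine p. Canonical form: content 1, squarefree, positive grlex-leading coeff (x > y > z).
x^4 + 2*x^2*y^2 + y^4 - 2*x^2 - 2*y^2 + 2*z^2 - 3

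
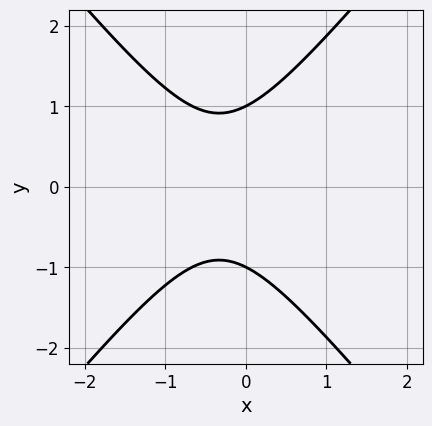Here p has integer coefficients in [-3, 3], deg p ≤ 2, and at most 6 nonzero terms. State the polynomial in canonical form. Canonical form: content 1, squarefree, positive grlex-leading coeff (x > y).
1. Degree: the shape is more complex than any degree-1 curve, so deg p = 2.
2. Symmetries: mirror symmetry y ↦ −y ⇒ only even powers of y.
3. Reading off the gridlines: the curve avoids every integer x-axis point in the box; among the integer gridlines, it crosses the y-axis at y ∈ {-1, 1}.
4. Putting this together gives p.

3*x^2 - 2*y^2 + 2*x + 2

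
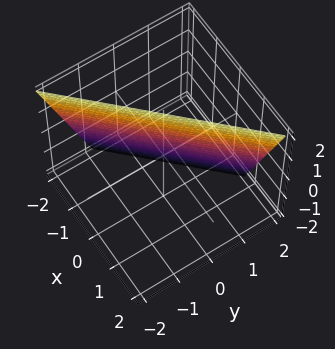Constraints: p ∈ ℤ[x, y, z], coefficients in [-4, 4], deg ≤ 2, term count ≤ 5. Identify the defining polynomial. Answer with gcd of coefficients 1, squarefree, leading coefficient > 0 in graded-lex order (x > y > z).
3*x - 3*y - z + 2

1. The degree is 1 — the surface is flat (a plane).
2. Observable constraints: it crosses the z-axis at the gridline z = 2.
3. Fitting integer coefficients to these (and the overall shape) gives p.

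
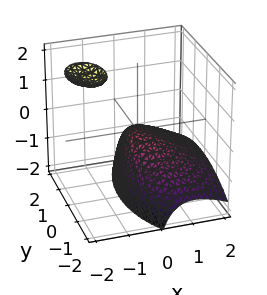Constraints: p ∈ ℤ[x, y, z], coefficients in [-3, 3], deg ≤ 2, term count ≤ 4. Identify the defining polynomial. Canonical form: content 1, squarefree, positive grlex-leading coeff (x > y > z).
2*x^2 + 3*x*z + y^2 + 2*z

There are 2 components. They look like related sheets of one shape, so recover p as a whole.
deg p = 2. No degree-1 surface has this shape.
Against the integer gridlines: it meets the z-axis at z = 0 (among the integer gridlines); it meets the x-axis at x = 0 (among the integer gridlines); one y-axis crossing is at y = 0.
Fitting integer coefficients to these (and the overall shape) gives p.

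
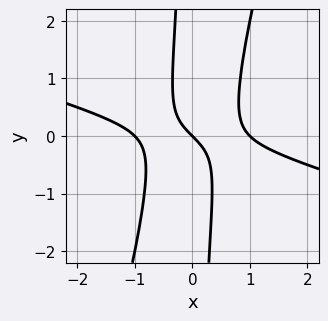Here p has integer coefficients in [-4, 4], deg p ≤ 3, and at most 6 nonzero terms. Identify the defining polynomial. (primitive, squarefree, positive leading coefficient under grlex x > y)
x^3 + 3*x^2*y - x*y^2 - x - y

First, deg p = 3.
Next, against the integer gridlines: it crosses the y-axis at the gridline y = 0; among the integer gridlines, it crosses the x-axis at x ∈ {-1, 0, 1}.
Finally, matching integer coefficients to the picture gives p.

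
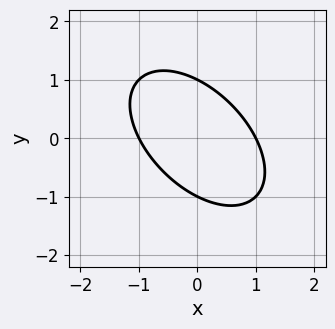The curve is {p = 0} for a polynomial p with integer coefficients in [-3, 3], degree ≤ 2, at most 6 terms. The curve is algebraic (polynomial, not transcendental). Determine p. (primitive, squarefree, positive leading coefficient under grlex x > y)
x^2 + x*y + y^2 - 1

First, degree: the shape is more complex than any degree-1 curve, so deg p = 2.
Next, reading off the gridlines: among the integer gridlines, it crosses the x-axis at x ∈ {-1, 1}; among the integer gridlines, it crosses the y-axis at y ∈ {-1, 1}.
Finally, fitting integer coefficients to these (and the overall shape) gives p.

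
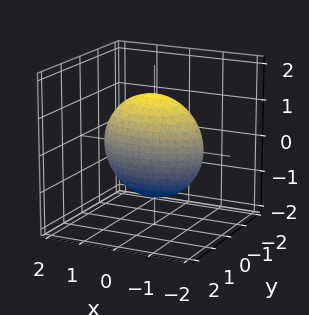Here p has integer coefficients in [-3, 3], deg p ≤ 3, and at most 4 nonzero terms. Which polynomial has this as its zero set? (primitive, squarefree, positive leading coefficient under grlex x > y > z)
x^2 + 3*y^2 + z^2 - 2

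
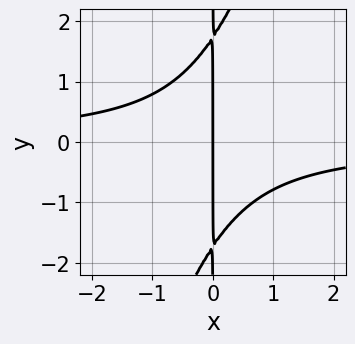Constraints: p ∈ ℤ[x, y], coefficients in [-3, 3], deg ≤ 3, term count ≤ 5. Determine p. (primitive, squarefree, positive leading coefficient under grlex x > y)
First, degree: no degree-2 curve has this shape, so deg p = 3.
Next, against the integer gridlines: it crosses the x-axis at the gridline x = 0; the visible y-axis segment lies entirely on the curve.
Finally, together with the visible shape, these determine p as stated.

3*x^2*y - x*y^2 + 3*x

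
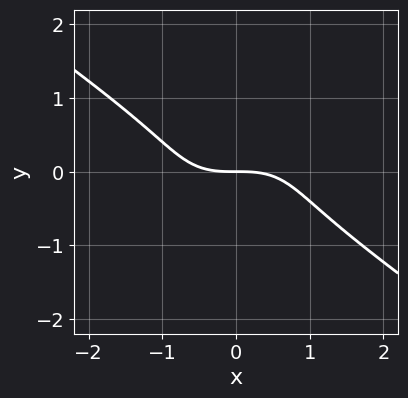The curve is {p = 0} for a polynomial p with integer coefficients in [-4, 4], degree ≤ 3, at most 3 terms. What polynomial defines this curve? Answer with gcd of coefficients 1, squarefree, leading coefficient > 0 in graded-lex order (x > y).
x^3 + 3*y^3 + 2*y

First, the degree is 3 — no degree-2 curve has this shape.
Then, from the axis intercepts and sections: it meets the y-axis at y = 0 (among the integer gridlines); it meets the x-axis at x = 0 (among the integer gridlines).
Finally, solving for integer coefficients yields p as stated.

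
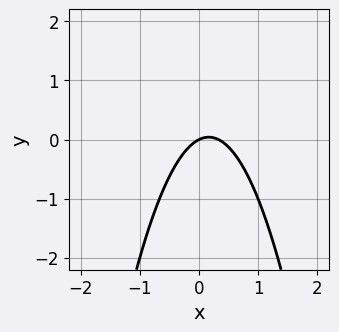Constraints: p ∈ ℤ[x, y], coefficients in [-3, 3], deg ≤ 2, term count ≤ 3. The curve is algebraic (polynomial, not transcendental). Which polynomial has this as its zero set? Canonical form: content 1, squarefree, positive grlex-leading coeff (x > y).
The degree is 2 — a generic line meets the curve in up to 2 points.
From the axis intercepts and sections: it crosses the y-axis at the gridline y = 0; one x-axis crossing is at x = 0.
Assembling these constraints gives the stated polynomial.

3*x^2 - x + 2*y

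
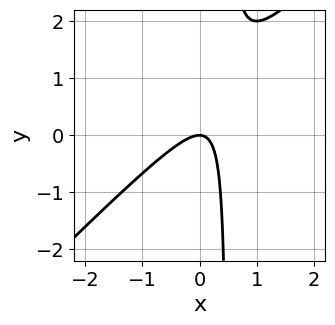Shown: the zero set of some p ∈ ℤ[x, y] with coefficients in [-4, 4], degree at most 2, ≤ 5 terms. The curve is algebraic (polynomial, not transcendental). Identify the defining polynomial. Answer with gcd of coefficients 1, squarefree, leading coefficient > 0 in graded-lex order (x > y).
2*x^2 - 2*x*y + y

First, the degree is 2 — no degree-1 curve has this shape.
Then, from the visible intercepts: one x-axis crossing is at x = 0; one y-axis crossing is at y = 0.
Finally, solving for integer coefficients yields p as stated.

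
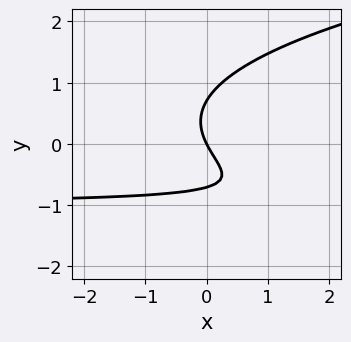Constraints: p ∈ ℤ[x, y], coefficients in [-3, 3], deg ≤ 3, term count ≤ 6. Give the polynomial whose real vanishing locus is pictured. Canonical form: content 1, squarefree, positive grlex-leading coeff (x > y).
2*y^3 - 2*x*y - 2*x - y

First, deg p = 3.
Next, checking where it meets the axes: one x-axis crossing is at x = 0; one y-axis crossing is at y = 0.
Finally, the integer polynomial consistent with all of this is the stated p.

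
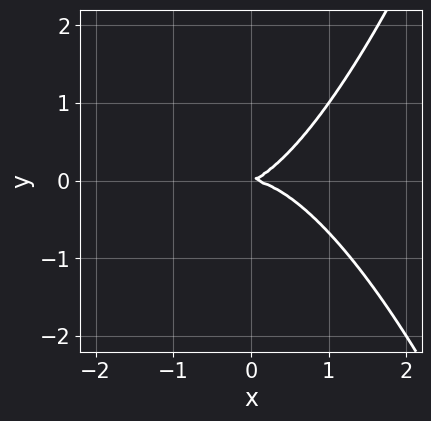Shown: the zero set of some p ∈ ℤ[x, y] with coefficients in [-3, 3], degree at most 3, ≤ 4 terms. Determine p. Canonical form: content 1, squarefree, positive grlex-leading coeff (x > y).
2*x^3 + x*y - 3*y^2

1. Degree: no degree-2 curve has this shape, so deg p = 3.
2. Checking where it meets the axes: it crosses the x-axis at the gridline x = 0; one y-axis crossing is at y = 0.
3. Matching integer coefficients to the picture gives p.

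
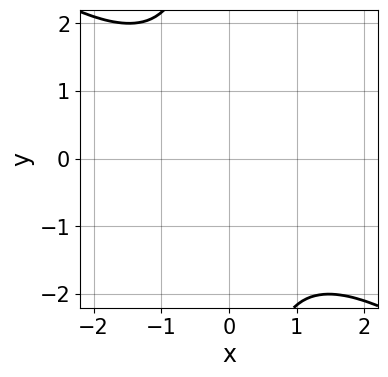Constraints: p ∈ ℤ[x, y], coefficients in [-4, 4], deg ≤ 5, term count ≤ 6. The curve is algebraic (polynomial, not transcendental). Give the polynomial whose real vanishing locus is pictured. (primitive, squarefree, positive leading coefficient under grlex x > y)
x^3*y - 2*x*y^3 - x^2 - 3*y^2 - 3

1. The degree is 4 — the shape is more complex than any degree-3 curve.
2. Checking where it meets the axes: no y-intercept at any integer in the box; the curve avoids every integer x-axis point in the box.
3. Together with the visible shape, these determine p as stated.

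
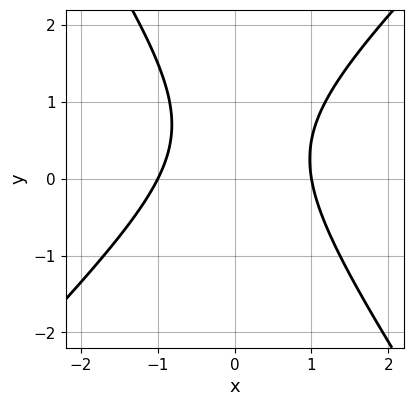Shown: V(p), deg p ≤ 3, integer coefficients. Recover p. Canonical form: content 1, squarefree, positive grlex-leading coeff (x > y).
1. The degree is 2 — no degree-1 curve has this shape.
2. Observable constraints: among the integer gridlines, it crosses the x-axis at x ∈ {-1, 1}; the curve avoids every integer y-axis point in the box.
3. Assembling these constraints gives the stated polynomial.

3*x^2 - x*y - 2*y^2 + 2*y - 3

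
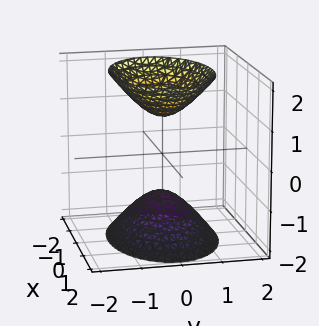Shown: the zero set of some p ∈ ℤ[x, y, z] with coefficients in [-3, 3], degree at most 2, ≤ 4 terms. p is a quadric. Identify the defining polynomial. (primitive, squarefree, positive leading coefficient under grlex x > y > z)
x^2 + 2*y^2 - z^2 + 1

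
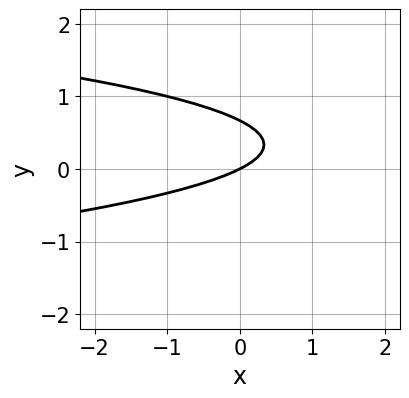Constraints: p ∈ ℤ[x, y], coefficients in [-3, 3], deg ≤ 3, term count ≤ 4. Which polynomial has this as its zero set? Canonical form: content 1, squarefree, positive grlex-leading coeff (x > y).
3*y^2 + x - 2*y

deg p = 2.
From the visible intercepts: one y-axis crossing is at y = 0; it meets the x-axis at x = 0 (among the integer gridlines).
Assembling these constraints gives the stated polynomial.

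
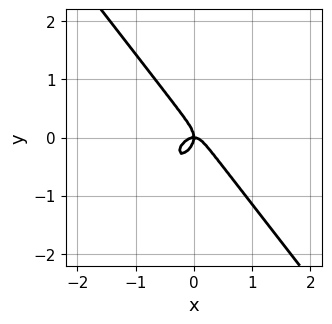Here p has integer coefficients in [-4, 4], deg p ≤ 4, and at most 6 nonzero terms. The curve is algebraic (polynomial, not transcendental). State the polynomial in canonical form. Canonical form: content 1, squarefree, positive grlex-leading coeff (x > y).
3*x^3 - x^2*y + 2*y^3 + x*y

First, the degree is 3 — the shape is more complex than any degree-2 curve.
Next, against the integer gridlines: it crosses the x-axis at the gridline x = 0; it crosses the y-axis at the gridline y = 0.
Finally, fitting integer coefficients to these (and the overall shape) gives p.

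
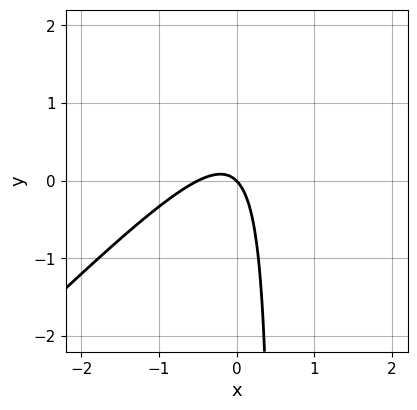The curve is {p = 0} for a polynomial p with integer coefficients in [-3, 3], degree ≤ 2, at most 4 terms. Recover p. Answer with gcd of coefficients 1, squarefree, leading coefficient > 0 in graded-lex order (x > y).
2*x^2 - 2*x*y + x + y

(a) deg p = 2.
(b) Observable constraints: one y-axis crossing is at y = 0; one x-axis crossing is at x = 0.
(c) Matching integer coefficients to the picture gives p.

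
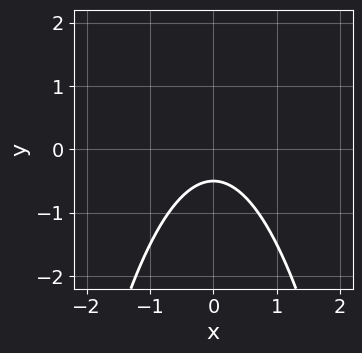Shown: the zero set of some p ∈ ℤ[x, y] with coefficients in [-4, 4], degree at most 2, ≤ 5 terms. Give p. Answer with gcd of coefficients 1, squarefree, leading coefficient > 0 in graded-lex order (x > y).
First, degree: a generic line meets the curve in up to 2 points, so deg p = 2.
Next, symmetries: it's symmetric under x → −x, forcing even powers of x.
Then, from the axis intercepts and sections: the curve avoids every integer x-axis point in the box.
Finally, these observations pin down the coefficients.

2*x^2 + 2*y + 1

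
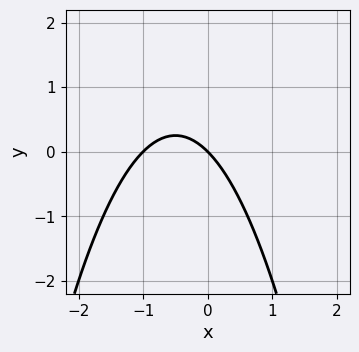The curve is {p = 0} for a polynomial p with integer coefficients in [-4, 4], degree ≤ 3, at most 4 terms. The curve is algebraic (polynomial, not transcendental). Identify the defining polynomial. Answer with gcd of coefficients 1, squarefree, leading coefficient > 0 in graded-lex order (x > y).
(a) deg p = 2.
(b) Against the integer gridlines: the x-axis gridline crossings are at x ∈ {-1, 0}; it meets the y-axis at y = 0 (among the integer gridlines).
(c) Together with the visible shape, these determine p as stated.

x^2 + x + y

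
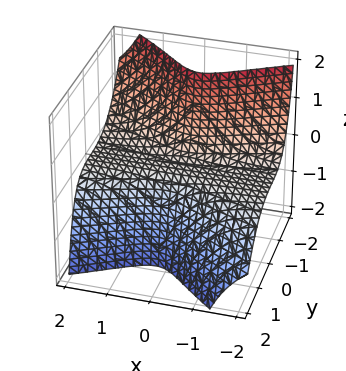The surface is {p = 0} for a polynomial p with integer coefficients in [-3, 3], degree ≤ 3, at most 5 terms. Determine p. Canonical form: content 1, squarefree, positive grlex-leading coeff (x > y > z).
(a) deg p = 3. A generic line meets the surface in up to 3 points.
(b) Checking where it meets the axes: it meets the z-axis at z = 0 (among the integer gridlines); it meets the y-axis at y = 0 (among the integer gridlines); the visible x-axis segment lies entirely on the surface.
(c) Matching integer coefficients to the picture gives p.

3*x^2*z - 2*x*y*z + 3*y^3 + z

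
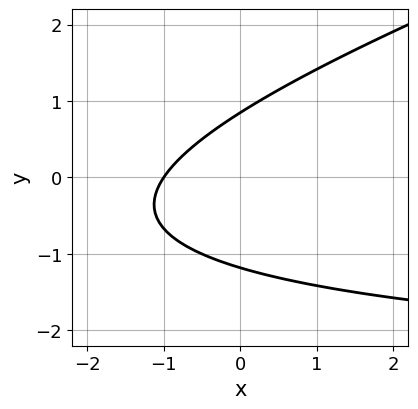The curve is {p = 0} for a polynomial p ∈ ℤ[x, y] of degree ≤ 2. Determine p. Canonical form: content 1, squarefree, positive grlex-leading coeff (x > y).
First, the degree is 2 — the shape is more complex than any degree-1 curve.
Next, observable constraints: it crosses the x-axis at the gridline x = -1.
Finally, matching integer coefficients to the picture gives p.

x*y - 3*y^2 + 3*x - y + 3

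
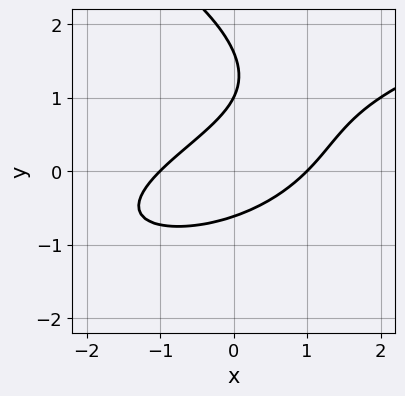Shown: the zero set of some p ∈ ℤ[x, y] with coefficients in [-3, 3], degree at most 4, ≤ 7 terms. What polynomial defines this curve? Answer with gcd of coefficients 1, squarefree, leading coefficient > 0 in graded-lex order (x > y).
First, degree: the shape is more complex than any degree-2 curve, so deg p = 3.
Then, against the integer gridlines: among the integer gridlines, it crosses the x-axis at x ∈ {-1, 1}; one y-axis crossing is at y = 1.
Finally, matching integer coefficients to the picture gives p.

y^3 - x^2 + 2*x*y - 2*y^2 + 1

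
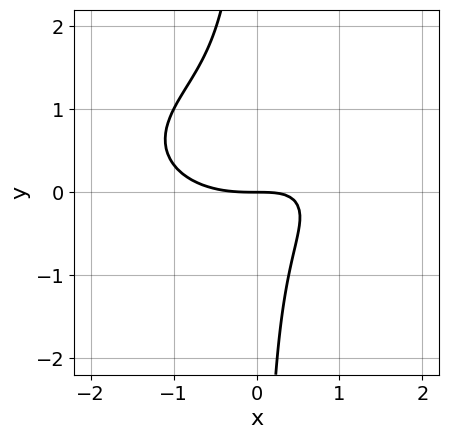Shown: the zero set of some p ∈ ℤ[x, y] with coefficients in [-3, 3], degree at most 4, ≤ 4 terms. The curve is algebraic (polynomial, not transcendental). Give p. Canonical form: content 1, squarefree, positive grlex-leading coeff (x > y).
x^3 + 3*x*y^2 - 2*x*y + 2*y

1. deg p = 3. The shape is more complex than any degree-2 curve.
2. Observable constraints: it crosses the y-axis at the gridline y = 0; one x-axis crossing is at x = 0.
3. Fitting integer coefficients to these (and the overall shape) gives p.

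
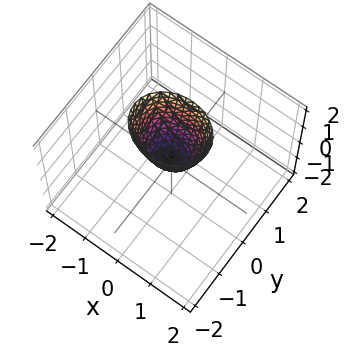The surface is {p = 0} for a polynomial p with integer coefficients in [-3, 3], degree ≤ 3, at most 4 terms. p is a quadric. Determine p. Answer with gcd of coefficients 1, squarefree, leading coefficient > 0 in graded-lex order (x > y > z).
(a) deg p = 2. A single bowl opening along one axis; a quadric.
(b) Symmetries: the x ↦ −x reflection is a symmetry, so x appears only in even powers; the y ↦ −y reflection is a symmetry, so y appears only in even powers.
(c) Checking where it meets the axes: one z-axis crossing is at z = 0; it crosses the y-axis at the gridline y = 0; one x-axis crossing is at x = 0.
(d) These observations pin down the coefficients.

2*x^2 + 3*y^2 - z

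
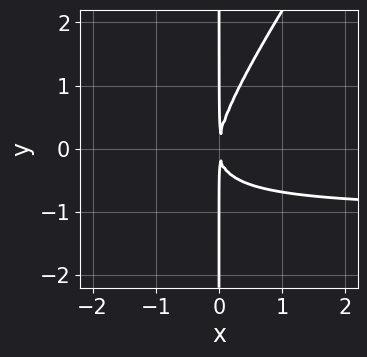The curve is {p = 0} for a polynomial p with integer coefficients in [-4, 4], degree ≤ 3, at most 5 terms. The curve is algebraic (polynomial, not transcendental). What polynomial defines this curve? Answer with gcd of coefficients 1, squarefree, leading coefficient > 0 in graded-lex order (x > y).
First, degree: the shape is more complex than any degree-2 curve, so deg p = 3.
Next, reading off the gridlines: every point of the y-axis in the box is on the curve.
Finally, together with the visible shape, these determine p as stated.

3*x^2*y - 2*x*y^2 + 3*x^2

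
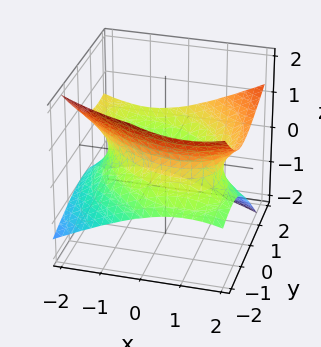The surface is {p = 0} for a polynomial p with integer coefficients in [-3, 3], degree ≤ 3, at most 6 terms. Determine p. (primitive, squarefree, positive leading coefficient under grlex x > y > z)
x^2 + x*y + y^2 - 2*y*z - 3*z^2 - 2

1. The degree is 2 — no degree-1 surface has this shape.
2. From the visible intercepts: the surface avoids every integer z-axis point in the box.
3. The integer polynomial consistent with all of this is the stated p.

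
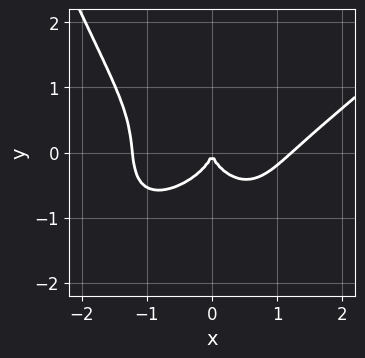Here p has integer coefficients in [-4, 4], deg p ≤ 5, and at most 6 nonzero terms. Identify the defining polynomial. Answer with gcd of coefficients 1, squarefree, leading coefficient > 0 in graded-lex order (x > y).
2*x^4 - 2*x^3*y - 3*x^2*y - 3*y^3 - 3*x^2

1. deg p = 4. No degree-3 curve has this shape.
2. Checking where it meets the axes: one y-axis crossing is at y = 0; one x-axis crossing is at x = 0.
3. Solving for integer coefficients yields p as stated.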